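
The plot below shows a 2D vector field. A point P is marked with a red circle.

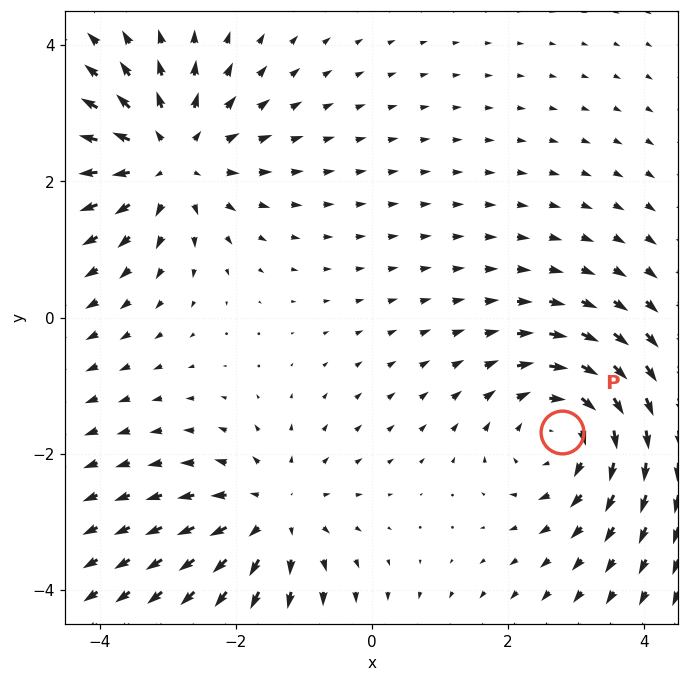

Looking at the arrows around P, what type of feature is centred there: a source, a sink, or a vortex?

At P (2.8, -1.7) the arrows circulate clockwise. Divergence ≈0, curl about -5 — near-zero divergence with nonzero curl is a vortex.

vortex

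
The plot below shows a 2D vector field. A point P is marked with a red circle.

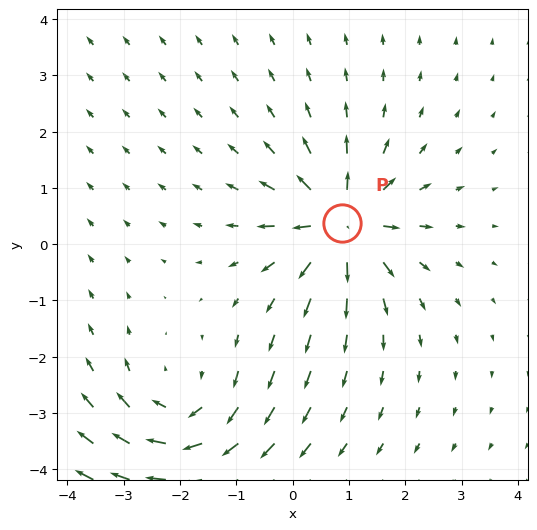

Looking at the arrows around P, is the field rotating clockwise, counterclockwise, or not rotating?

not rotating

Near P at (0.9, 0.4) the arrows show no circulation. The curl there is ≈0.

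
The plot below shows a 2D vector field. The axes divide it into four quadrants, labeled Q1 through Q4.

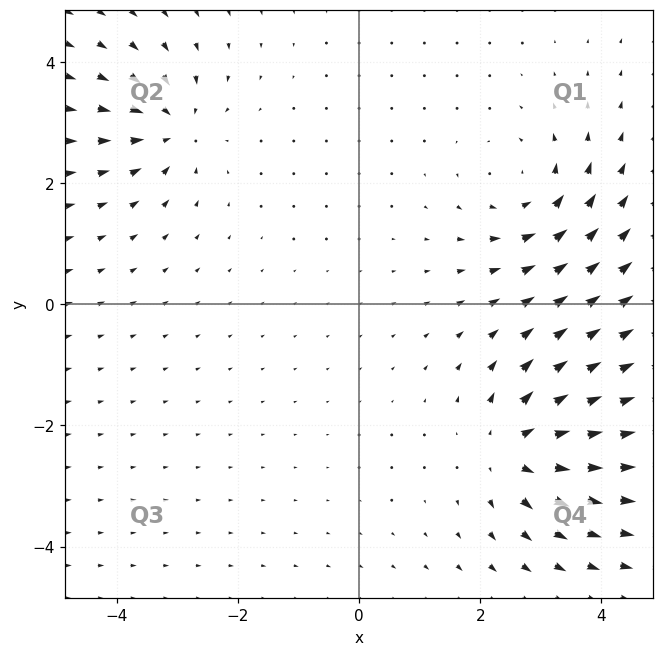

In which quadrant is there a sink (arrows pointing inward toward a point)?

Q2

The sink sits at approximately (-3.1, 2.9), which lies in quadrant Q2. The divergence there is about -3, negative as expected for a sink.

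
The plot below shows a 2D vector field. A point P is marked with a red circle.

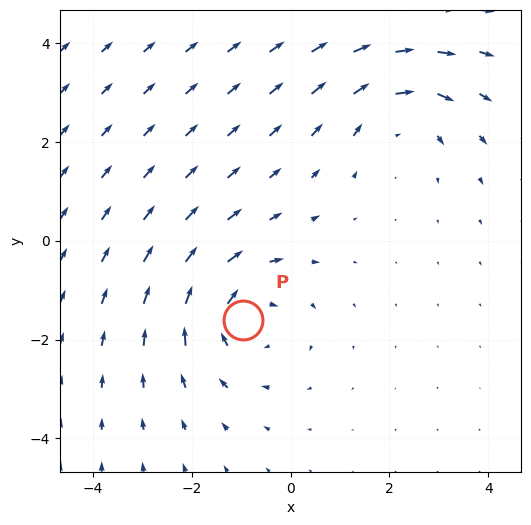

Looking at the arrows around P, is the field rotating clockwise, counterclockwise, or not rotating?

Near P at (-1.0, -1.6) the arrows circulate clockwise. The curl (z-component) there is about -4; negative curl means clockwise rotation.

clockwise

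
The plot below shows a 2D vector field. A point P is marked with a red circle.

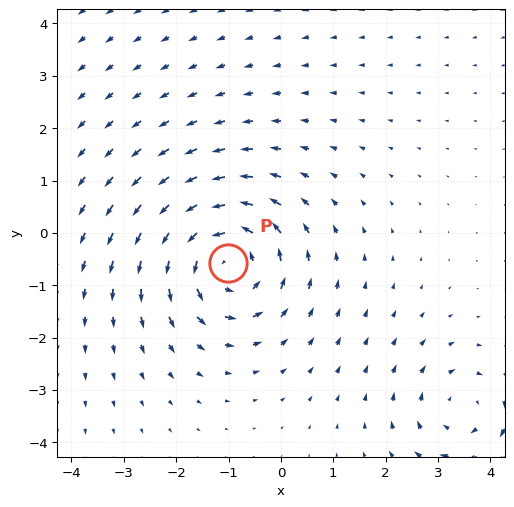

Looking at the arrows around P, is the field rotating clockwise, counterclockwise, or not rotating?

counterclockwise

Near P at (-1.0, -0.6) the arrows circulate counterclockwise. The curl (z-component) there is about +5; positive curl means counterclockwise rotation.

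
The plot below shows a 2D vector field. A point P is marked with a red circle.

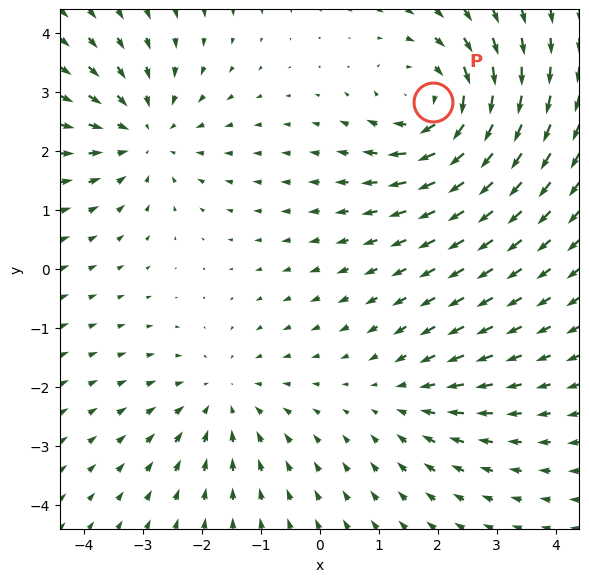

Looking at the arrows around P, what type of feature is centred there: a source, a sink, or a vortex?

vortex

At P (1.9, 2.8) the arrows circulate clockwise. Divergence ≈0, curl about -5 — near-zero divergence with nonzero curl is a vortex.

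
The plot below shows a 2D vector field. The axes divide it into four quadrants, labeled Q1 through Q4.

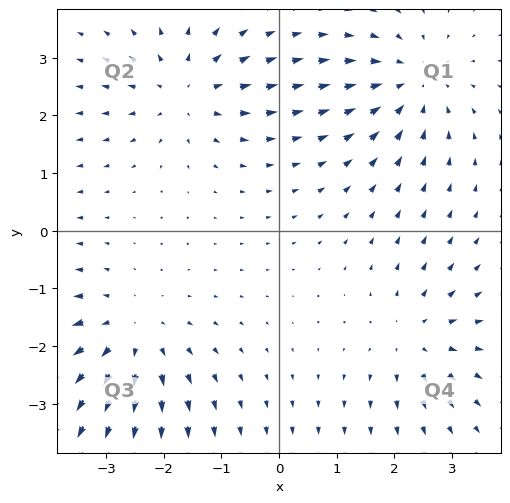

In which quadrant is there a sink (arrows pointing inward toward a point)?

The sink sits at approximately (2.3, 2.6), which lies in quadrant Q1. The divergence there is about -3, negative as expected for a sink.

Q1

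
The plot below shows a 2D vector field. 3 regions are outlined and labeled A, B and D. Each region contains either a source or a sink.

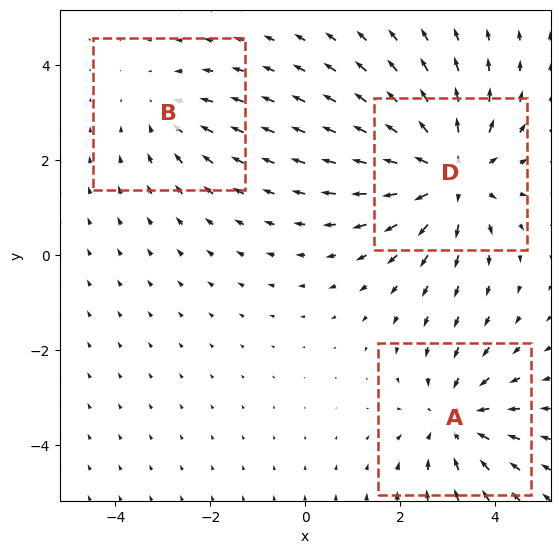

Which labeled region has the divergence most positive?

D

Divergence at each region's feature centre — A: about -3, B: about -2, D: about +4. Region D is most positive.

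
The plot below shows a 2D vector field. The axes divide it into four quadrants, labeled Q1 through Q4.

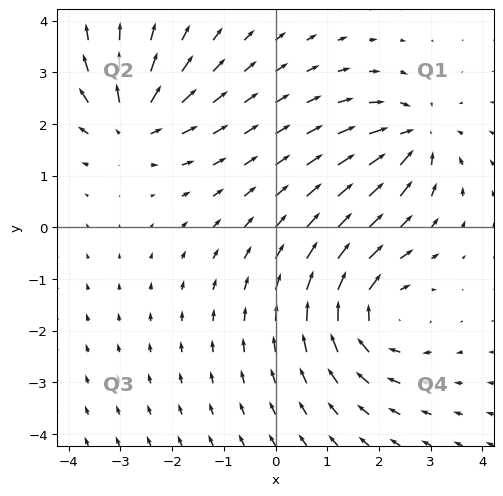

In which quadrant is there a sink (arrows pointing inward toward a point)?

The sink sits at approximately (2.7, 1.7), which lies in quadrant Q1. The divergence there is about -5, negative as expected for a sink.

Q1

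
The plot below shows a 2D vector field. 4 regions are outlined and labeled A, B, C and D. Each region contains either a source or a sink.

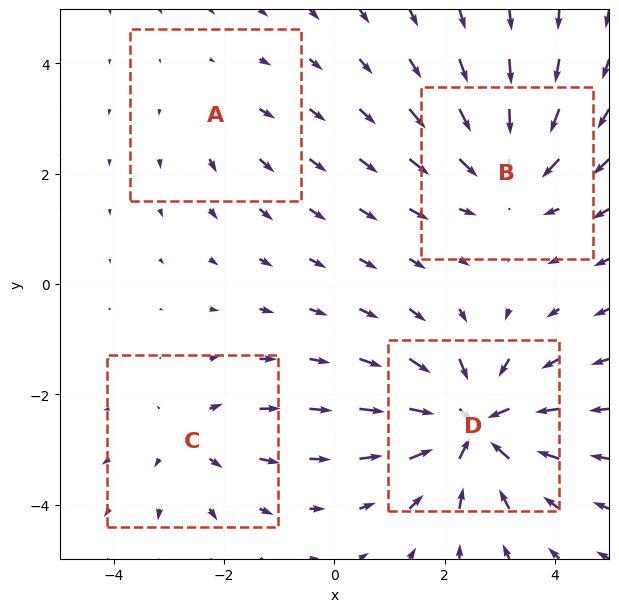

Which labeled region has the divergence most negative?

Divergence at each region's feature centre — A: about +2, B: about -5, C: about +3, D: about -7. Region D is most negative.

D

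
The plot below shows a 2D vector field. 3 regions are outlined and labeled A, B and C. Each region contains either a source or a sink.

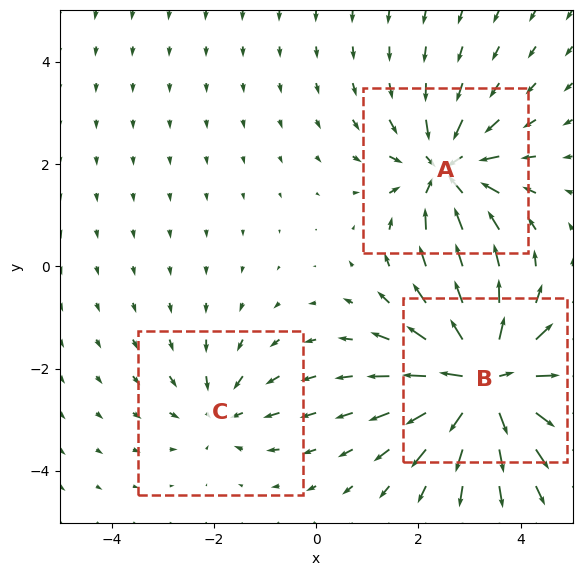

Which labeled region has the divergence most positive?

B

Divergence at each region's feature centre — A: about -4, B: about +6, C: about -2. Region B is most positive.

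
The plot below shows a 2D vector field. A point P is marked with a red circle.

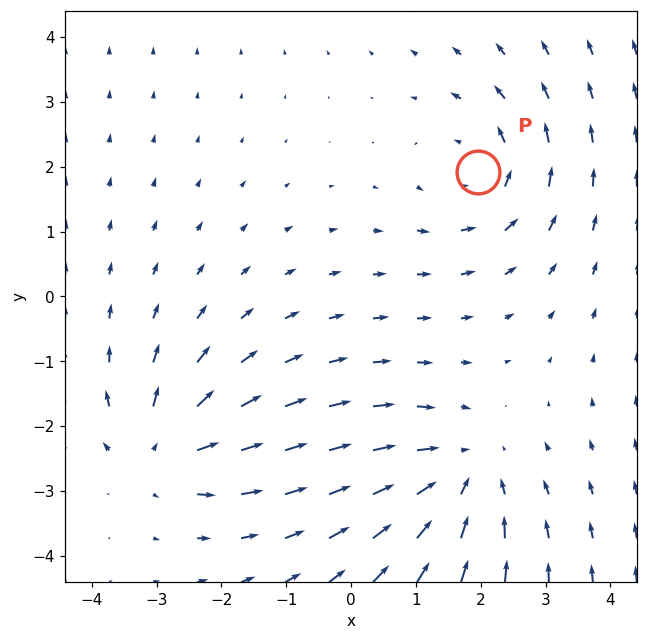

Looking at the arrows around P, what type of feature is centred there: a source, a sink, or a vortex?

At P (2.0, 1.9) the arrows circulate counterclockwise. Divergence ≈0, curl about +3 — near-zero divergence with nonzero curl is a vortex.

vortex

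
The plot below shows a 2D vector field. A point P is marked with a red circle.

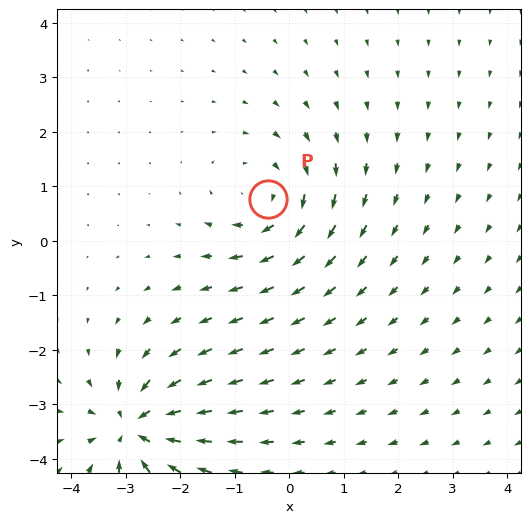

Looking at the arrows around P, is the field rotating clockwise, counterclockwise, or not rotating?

clockwise

Near P at (-0.4, 0.8) the arrows circulate clockwise. The curl (z-component) there is about -4; negative curl means clockwise rotation.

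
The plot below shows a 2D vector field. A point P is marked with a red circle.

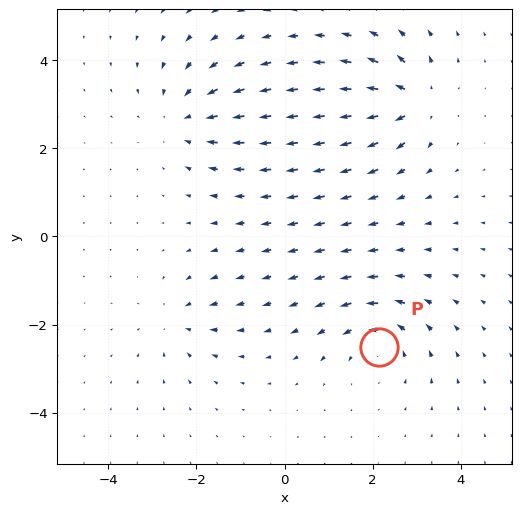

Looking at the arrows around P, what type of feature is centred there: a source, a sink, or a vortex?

At P (2.1, -2.5) the arrows circulate counterclockwise. Divergence ≈0, curl about +4 — near-zero divergence with nonzero curl is a vortex.

vortex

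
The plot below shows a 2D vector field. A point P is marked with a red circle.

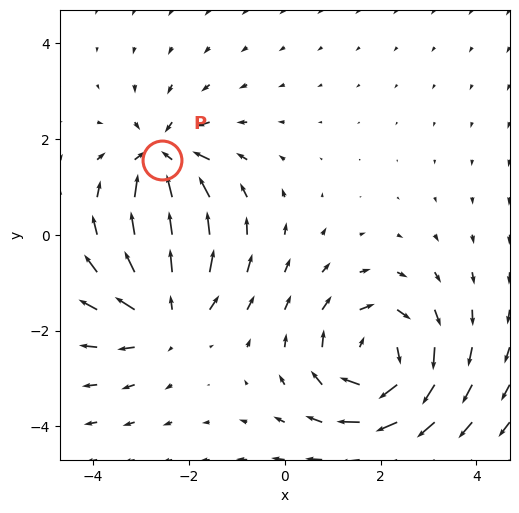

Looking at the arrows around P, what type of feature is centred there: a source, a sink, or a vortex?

sink

At P (-2.6, 1.5) the arrows converge inward. Divergence about -5, curl ≈0 — negative divergence with near-zero curl is a sink.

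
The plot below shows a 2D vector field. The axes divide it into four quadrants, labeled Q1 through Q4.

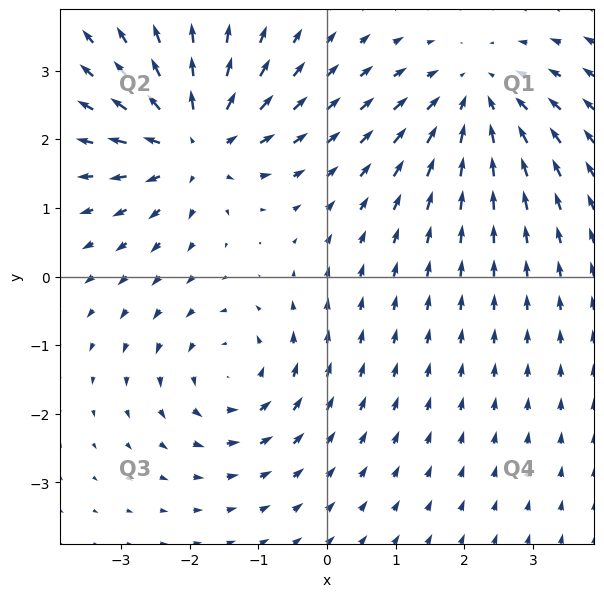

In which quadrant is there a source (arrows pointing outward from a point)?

The source sits at approximately (-1.9, 1.9), which lies in quadrant Q2. The divergence there is about +5, positive as expected for a source.

Q2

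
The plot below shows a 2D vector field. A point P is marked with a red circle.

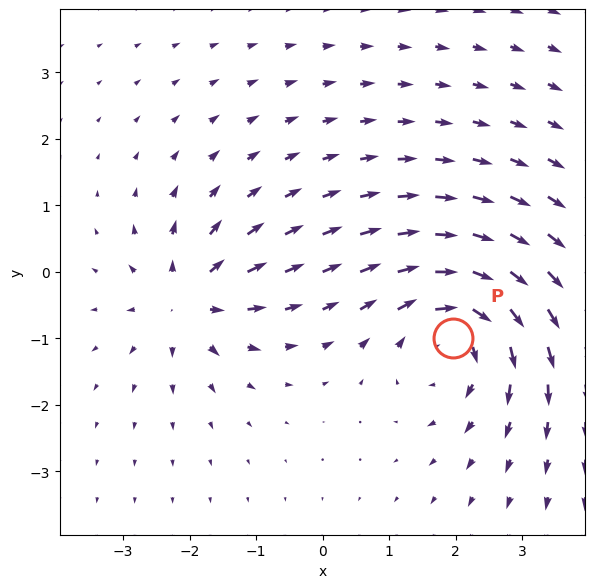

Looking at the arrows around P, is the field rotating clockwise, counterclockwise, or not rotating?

clockwise

Near P at (2.0, -1.0) the arrows circulate clockwise. The curl (z-component) there is about -5; negative curl means clockwise rotation.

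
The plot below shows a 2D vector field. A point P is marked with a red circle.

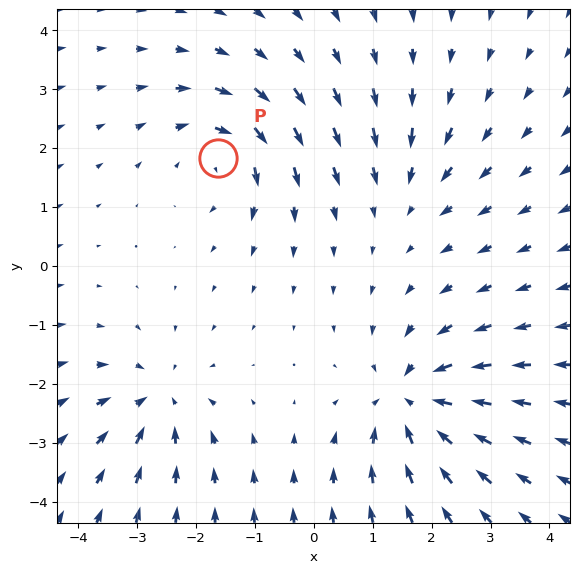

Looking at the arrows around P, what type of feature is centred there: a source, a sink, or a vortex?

vortex

At P (-1.6, 1.8) the arrows circulate clockwise. Divergence ≈0, curl about -4 — near-zero divergence with nonzero curl is a vortex.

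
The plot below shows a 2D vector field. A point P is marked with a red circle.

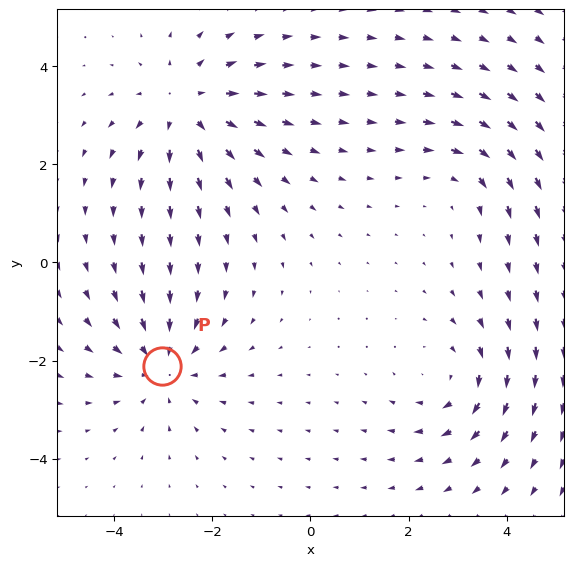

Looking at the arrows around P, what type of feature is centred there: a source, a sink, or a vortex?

At P (-3.0, -2.1) the arrows converge inward. Divergence about -4, curl ≈0 — negative divergence with near-zero curl is a sink.

sink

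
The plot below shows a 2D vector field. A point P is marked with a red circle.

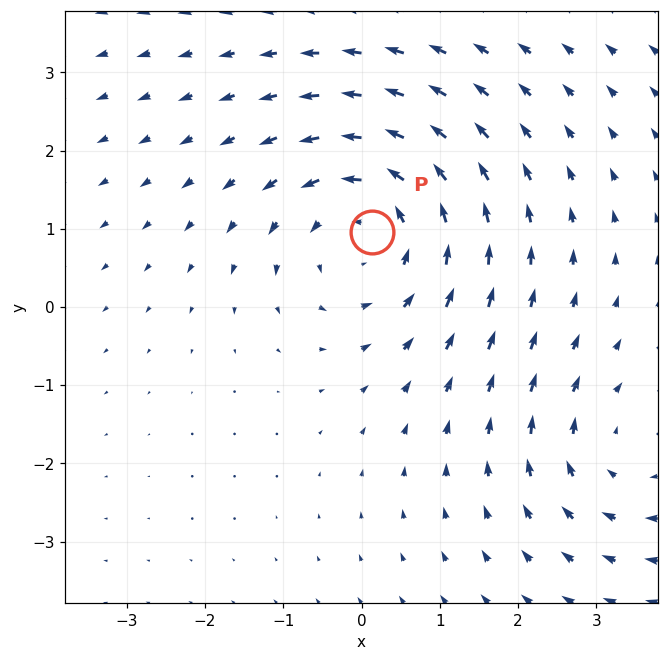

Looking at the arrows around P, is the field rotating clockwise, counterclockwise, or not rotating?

counterclockwise

Near P at (0.1, 1.0) the arrows circulate counterclockwise. The curl (z-component) there is about +4; positive curl means counterclockwise rotation.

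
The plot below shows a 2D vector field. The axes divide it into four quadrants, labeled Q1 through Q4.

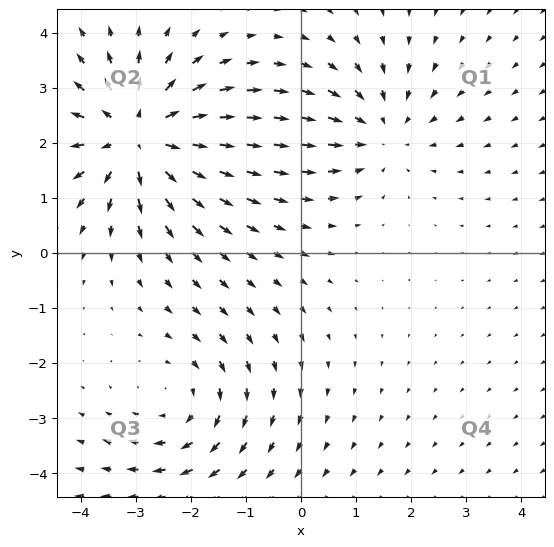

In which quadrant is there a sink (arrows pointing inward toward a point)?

Q1

The sink sits at approximately (1.4, 2.2), which lies in quadrant Q1. The divergence there is about -3, negative as expected for a sink.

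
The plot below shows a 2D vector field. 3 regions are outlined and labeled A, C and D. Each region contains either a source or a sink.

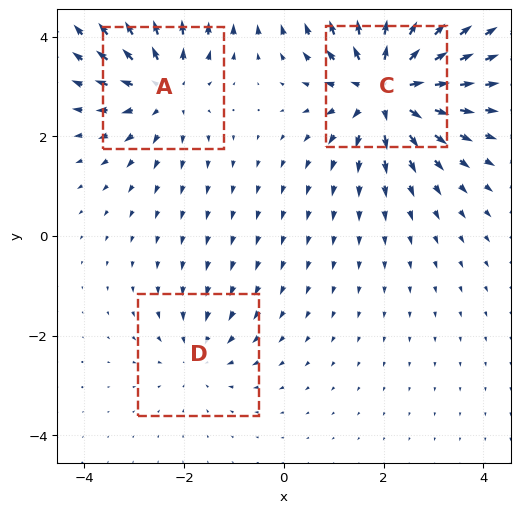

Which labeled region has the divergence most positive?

Divergence at each region's feature centre — A: about +3, C: about +5, D: about -2. Region C is most positive.

C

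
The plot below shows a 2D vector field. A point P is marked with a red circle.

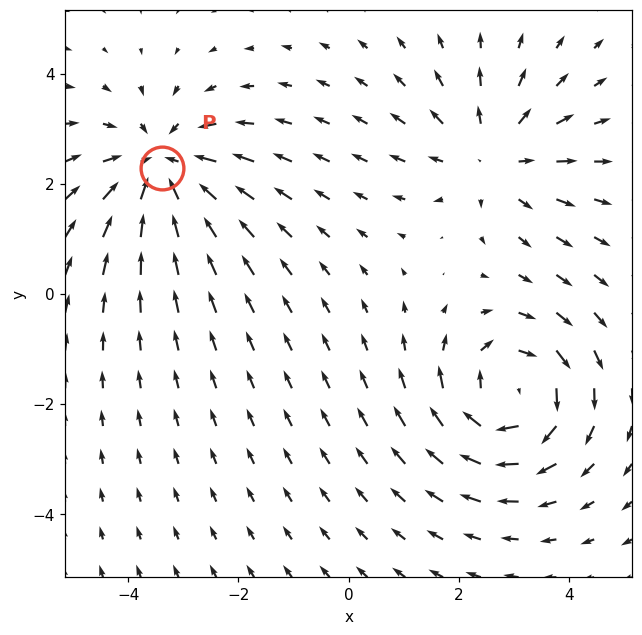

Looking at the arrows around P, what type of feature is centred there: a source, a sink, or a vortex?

At P (-3.4, 2.3) the arrows converge inward. Divergence about -4, curl ≈0 — negative divergence with near-zero curl is a sink.

sink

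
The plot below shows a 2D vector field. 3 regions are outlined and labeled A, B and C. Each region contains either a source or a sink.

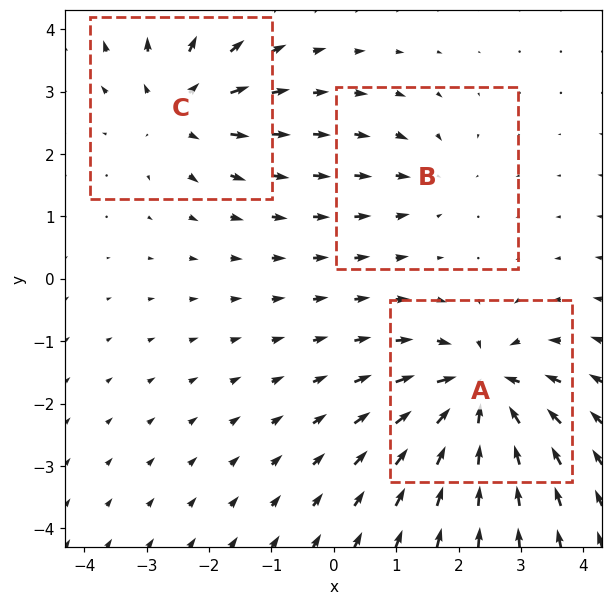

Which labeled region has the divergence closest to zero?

Divergence at each region's feature centre — A: about -6, B: about -2, C: about +4. Region B is closest to zero.

B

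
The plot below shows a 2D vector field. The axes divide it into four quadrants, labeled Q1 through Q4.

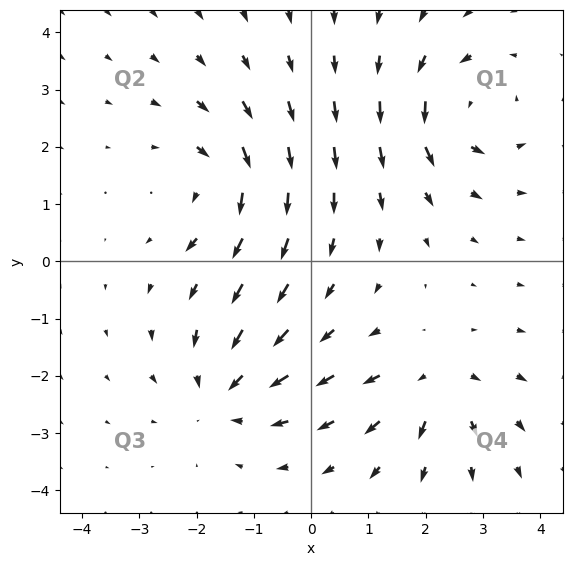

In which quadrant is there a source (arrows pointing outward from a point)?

The source sits at approximately (2.2, -2.2), which lies in quadrant Q4. The divergence there is about +4, positive as expected for a source.

Q4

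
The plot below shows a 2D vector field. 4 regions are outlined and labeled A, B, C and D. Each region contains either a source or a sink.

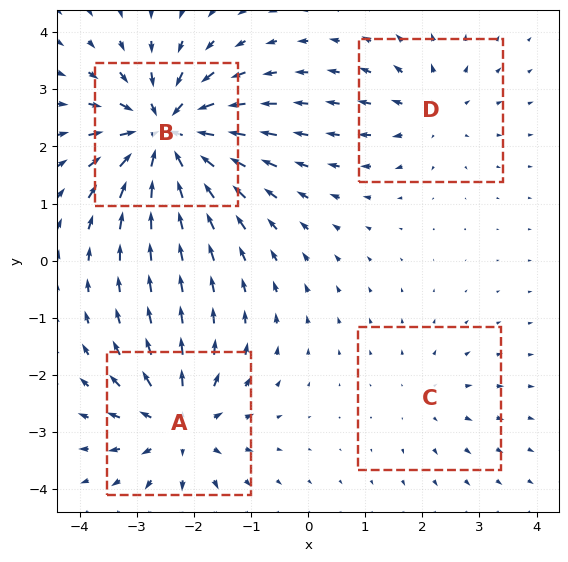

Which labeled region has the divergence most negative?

B

Divergence at each region's feature centre — A: about +6, B: about -8, C: about +2, D: about +4. Region B is most negative.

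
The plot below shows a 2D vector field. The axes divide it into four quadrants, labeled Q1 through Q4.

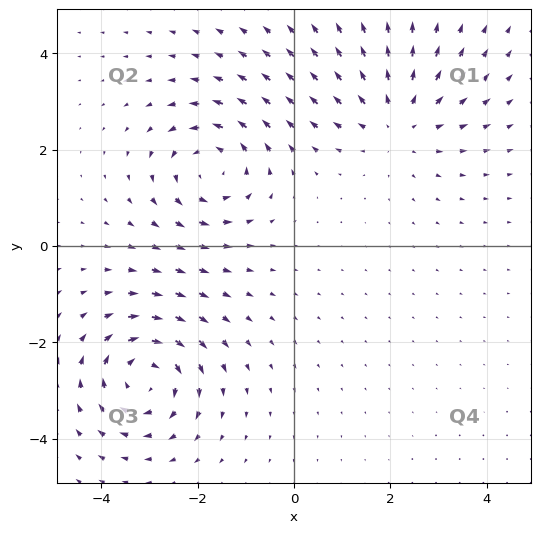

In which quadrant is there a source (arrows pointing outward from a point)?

The source sits at approximately (2.1, 2.6), which lies in quadrant Q1. The divergence there is about +3, positive as expected for a source.

Q1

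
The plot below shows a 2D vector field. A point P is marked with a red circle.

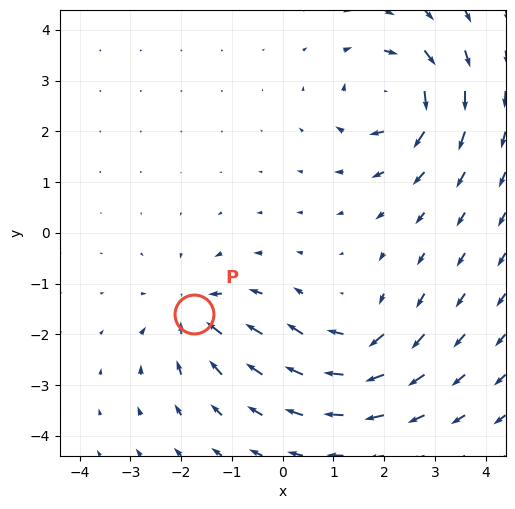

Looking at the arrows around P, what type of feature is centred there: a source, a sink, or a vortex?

sink

At P (-1.7, -1.6) the arrows converge inward. Divergence about -5, curl ≈0 — negative divergence with near-zero curl is a sink.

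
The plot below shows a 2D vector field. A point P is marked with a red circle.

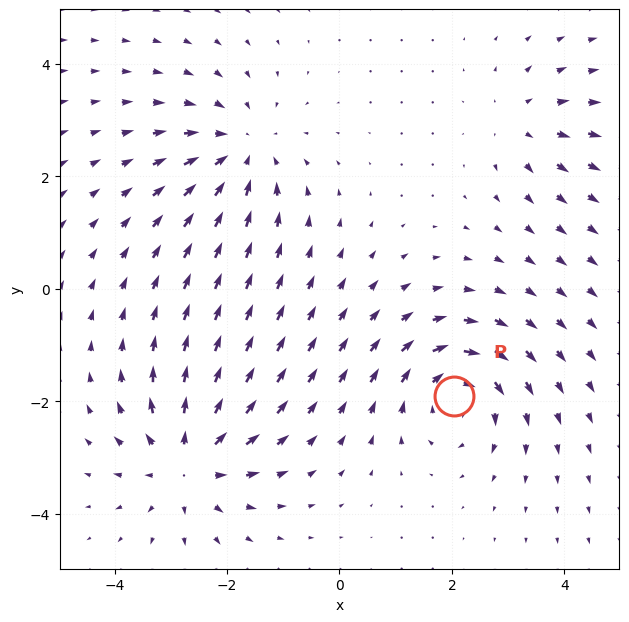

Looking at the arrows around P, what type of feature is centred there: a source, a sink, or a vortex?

At P (2.0, -1.9) the arrows circulate clockwise. Divergence ≈0, curl about -6 — near-zero divergence with nonzero curl is a vortex.

vortex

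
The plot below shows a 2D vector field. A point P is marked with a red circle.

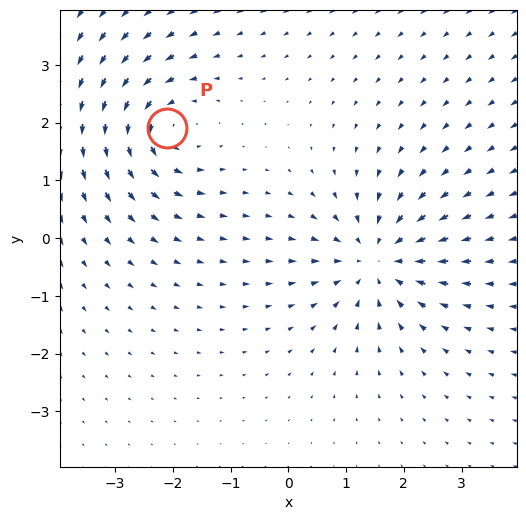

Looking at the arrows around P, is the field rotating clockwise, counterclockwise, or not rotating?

Near P at (-2.1, 1.9) the arrows circulate counterclockwise. The curl (z-component) there is about +4; positive curl means counterclockwise rotation.

counterclockwise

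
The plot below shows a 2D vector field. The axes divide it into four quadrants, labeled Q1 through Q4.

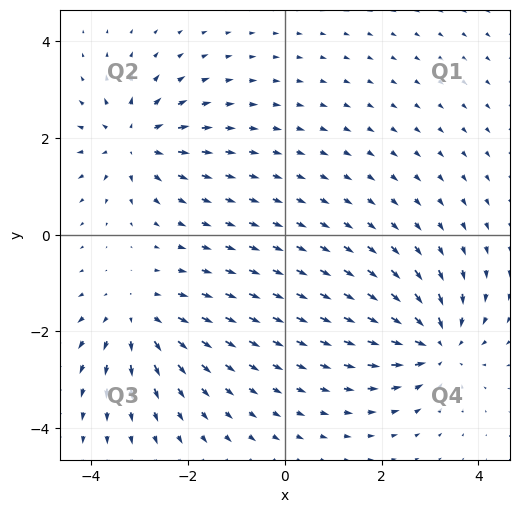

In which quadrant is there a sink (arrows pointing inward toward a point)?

The sink sits at approximately (3.1, -2.3), which lies in quadrant Q4. The divergence there is about -6, negative as expected for a sink.

Q4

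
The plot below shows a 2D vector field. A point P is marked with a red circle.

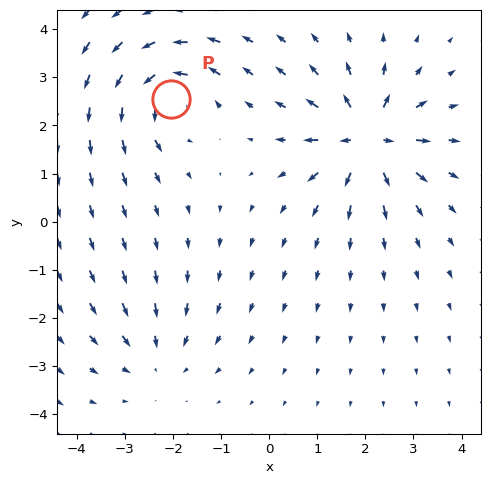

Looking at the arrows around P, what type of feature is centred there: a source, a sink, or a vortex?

vortex

At P (-2.0, 2.6) the arrows circulate counterclockwise. Divergence ≈0, curl about +5 — near-zero divergence with nonzero curl is a vortex.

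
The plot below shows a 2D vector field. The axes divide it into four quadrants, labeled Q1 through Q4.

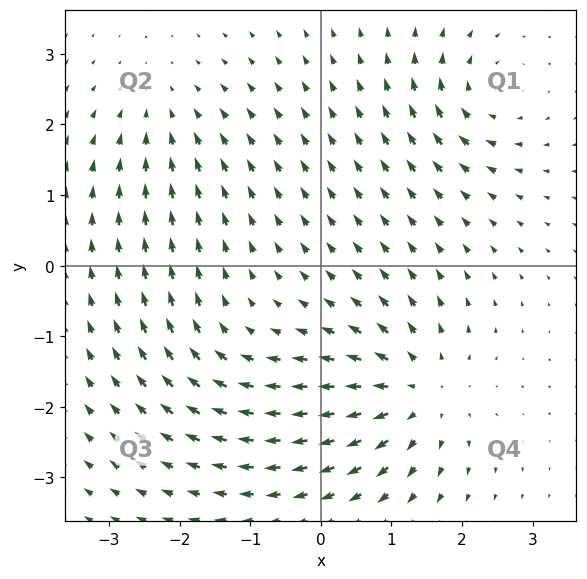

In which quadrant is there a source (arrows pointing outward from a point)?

The source sits at approximately (1.4, -1.8), which lies in quadrant Q4. The divergence there is about +5, positive as expected for a source.

Q4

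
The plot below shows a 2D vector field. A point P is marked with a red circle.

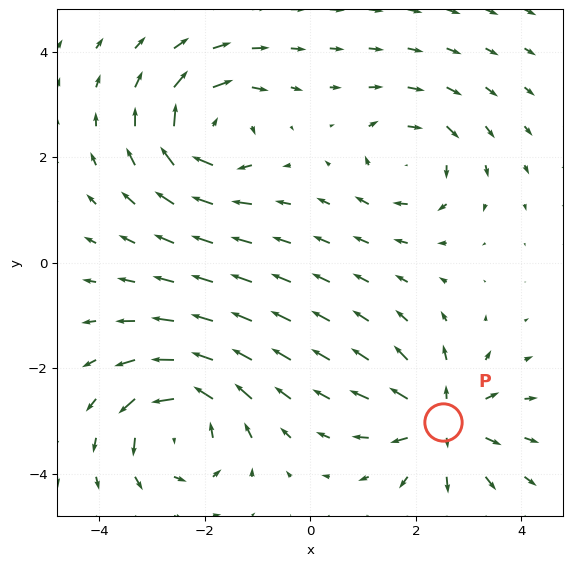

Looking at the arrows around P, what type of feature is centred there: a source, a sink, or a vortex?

At P (2.5, -3.0) the arrows spread outward. Divergence about +5, curl ≈0 — positive divergence with near-zero curl is a source.

source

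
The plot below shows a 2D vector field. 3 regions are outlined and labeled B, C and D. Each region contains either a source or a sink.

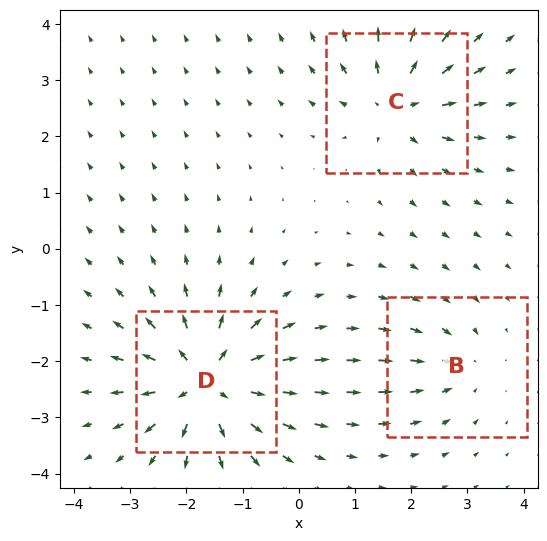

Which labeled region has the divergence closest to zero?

B

Divergence at each region's feature centre — B: about -3, C: about +4, D: about +6. Region B is closest to zero.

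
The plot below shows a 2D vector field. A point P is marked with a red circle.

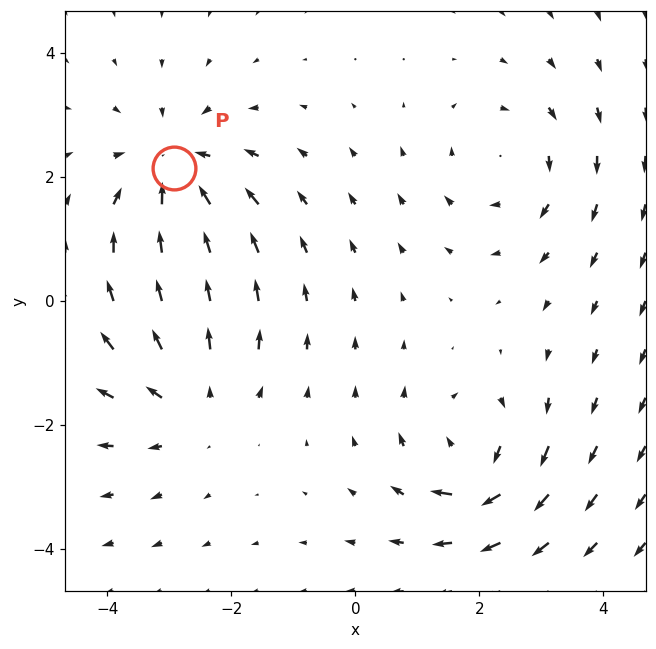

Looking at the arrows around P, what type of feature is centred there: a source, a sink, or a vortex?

At P (-2.9, 2.1) the arrows converge inward. Divergence about -5, curl ≈0 — negative divergence with near-zero curl is a sink.

sink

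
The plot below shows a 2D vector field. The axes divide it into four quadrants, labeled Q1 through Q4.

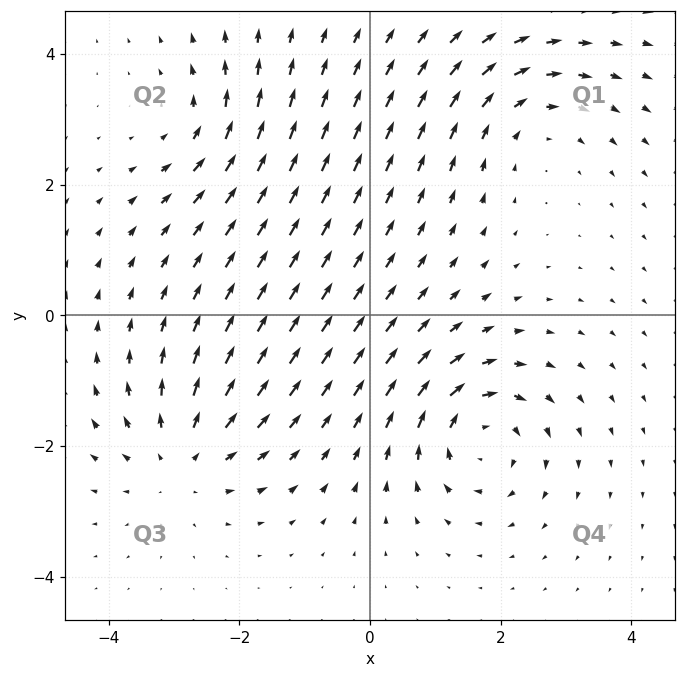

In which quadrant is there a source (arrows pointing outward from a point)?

Q3

The source sits at approximately (-2.9, -2.2), which lies in quadrant Q3. The divergence there is about +5, positive as expected for a source.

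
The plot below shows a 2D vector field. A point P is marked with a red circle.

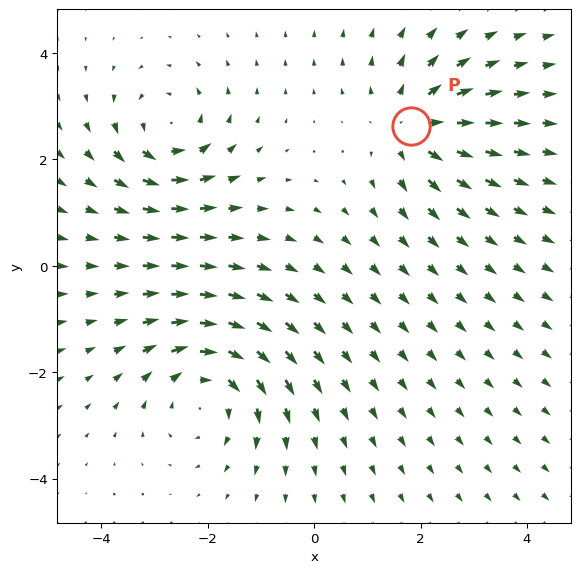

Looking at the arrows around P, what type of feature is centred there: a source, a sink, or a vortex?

source

At P (1.8, 2.6) the arrows spread outward. Divergence about +4, curl ≈0 — positive divergence with near-zero curl is a source.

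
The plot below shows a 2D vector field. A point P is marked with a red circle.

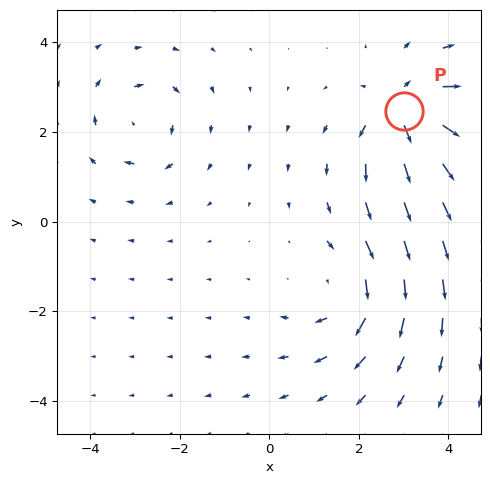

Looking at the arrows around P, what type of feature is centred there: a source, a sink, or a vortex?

source

At P (3.0, 2.5) the arrows spread outward. Divergence about +6, curl ≈0 — positive divergence with near-zero curl is a source.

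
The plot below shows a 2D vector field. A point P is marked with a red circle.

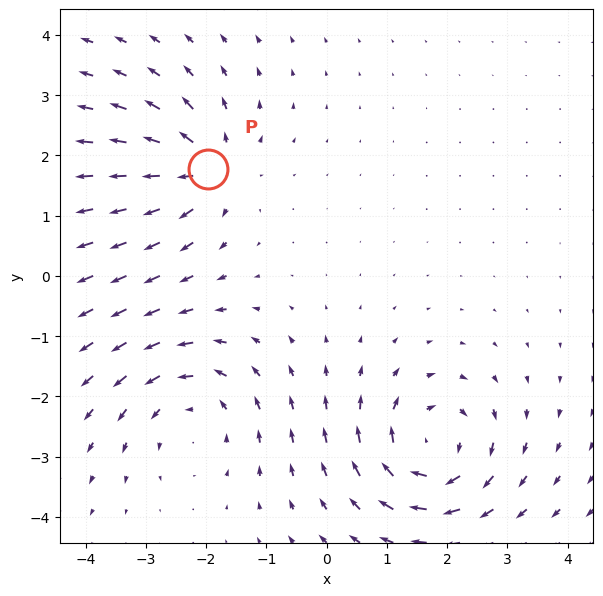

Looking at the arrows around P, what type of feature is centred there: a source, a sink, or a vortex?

source

At P (-2.0, 1.8) the arrows spread outward. Divergence about +4, curl ≈0 — positive divergence with near-zero curl is a source.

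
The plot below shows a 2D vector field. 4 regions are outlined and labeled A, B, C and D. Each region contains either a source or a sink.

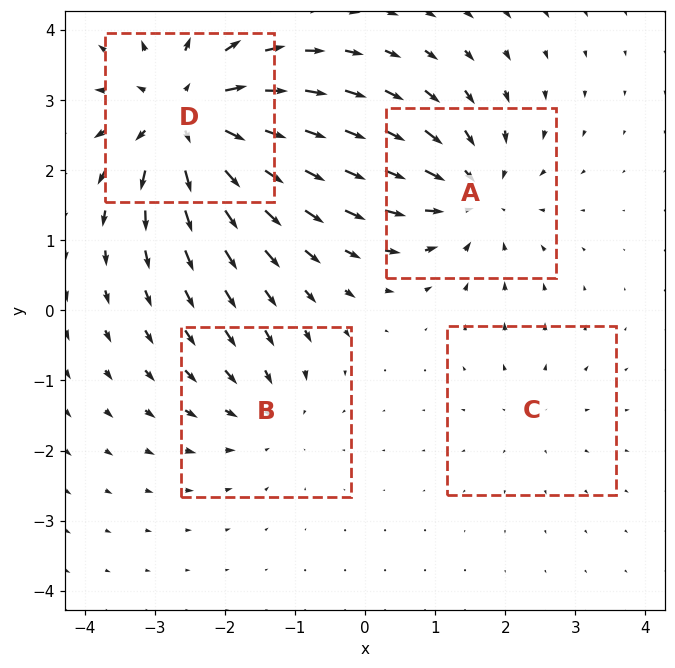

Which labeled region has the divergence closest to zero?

Divergence at each region's feature centre — A: about -5, B: about -3, C: about +2, D: about +7. Region C is closest to zero.

C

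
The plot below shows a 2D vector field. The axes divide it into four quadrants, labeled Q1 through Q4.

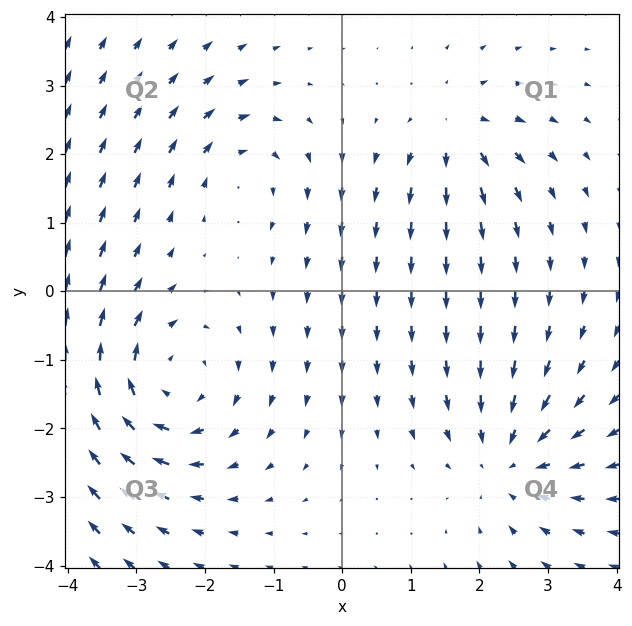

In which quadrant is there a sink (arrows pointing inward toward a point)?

Q4

The sink sits at approximately (2.4, -2.5), which lies in quadrant Q4. The divergence there is about -4, negative as expected for a sink.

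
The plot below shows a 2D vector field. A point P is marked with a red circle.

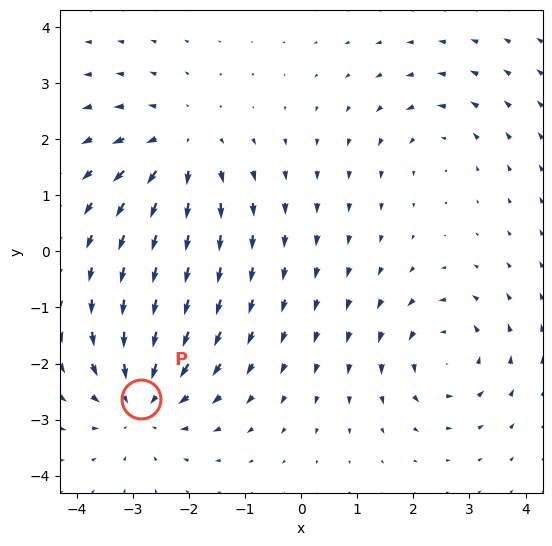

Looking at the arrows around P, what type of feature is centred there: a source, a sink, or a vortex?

sink

At P (-2.9, -2.6) the arrows converge inward. Divergence about -5, curl ≈0 — negative divergence with near-zero curl is a sink.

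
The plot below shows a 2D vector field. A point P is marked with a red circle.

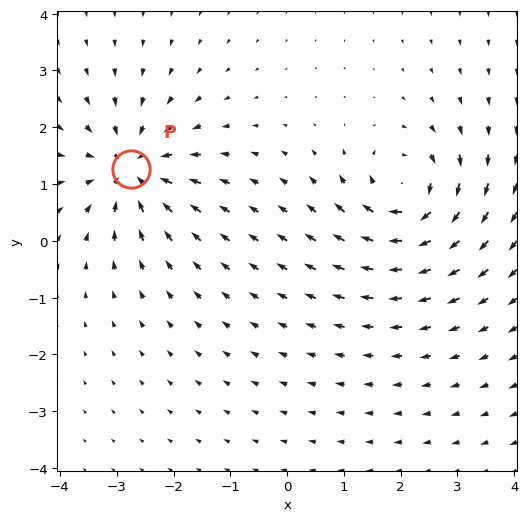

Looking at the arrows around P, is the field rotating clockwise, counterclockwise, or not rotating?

not rotating

Near P at (-2.7, 1.3) the arrows show no circulation. The curl there is ≈0.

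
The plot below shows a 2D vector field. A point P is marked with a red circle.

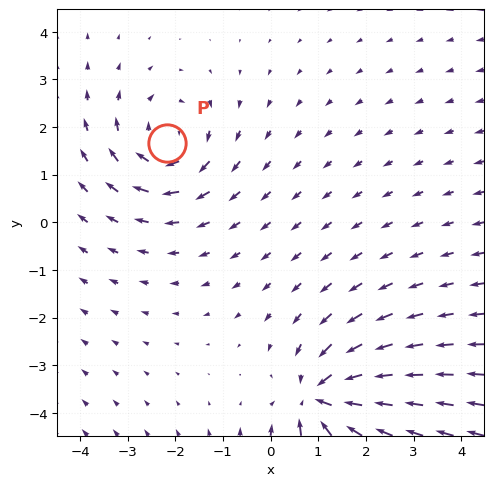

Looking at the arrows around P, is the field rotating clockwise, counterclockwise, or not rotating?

Near P at (-2.2, 1.7) the arrows circulate clockwise. The curl (z-component) there is about -4; negative curl means clockwise rotation.

clockwise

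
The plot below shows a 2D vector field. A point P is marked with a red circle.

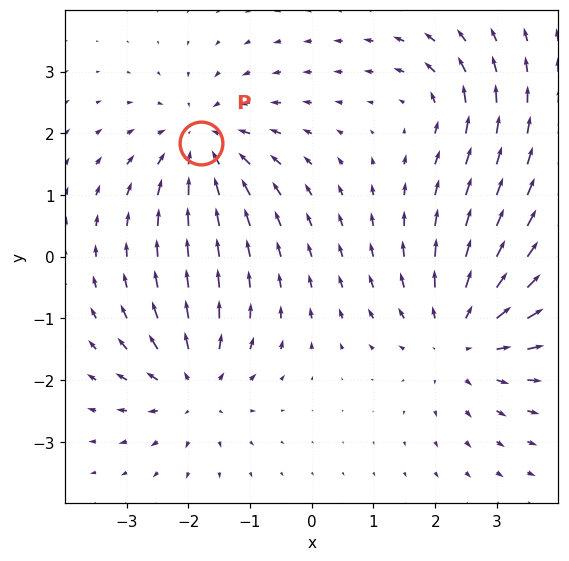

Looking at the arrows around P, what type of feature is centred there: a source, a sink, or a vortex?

sink

At P (-1.8, 1.8) the arrows converge inward. Divergence about -4, curl ≈0 — negative divergence with near-zero curl is a sink.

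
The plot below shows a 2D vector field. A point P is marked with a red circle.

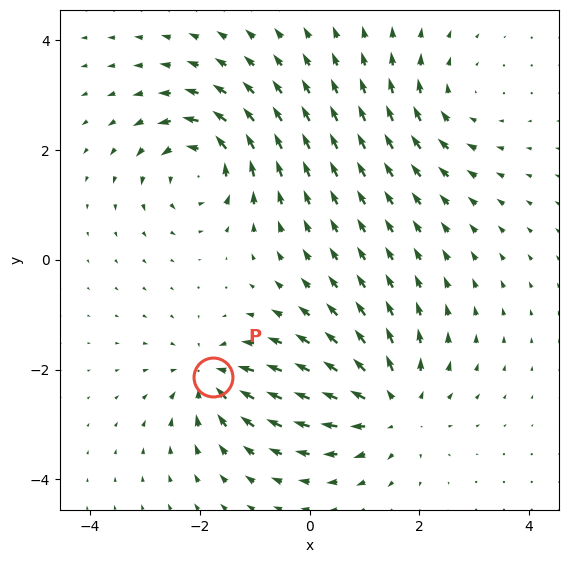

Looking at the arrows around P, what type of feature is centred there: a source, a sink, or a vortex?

sink

At P (-1.8, -2.1) the arrows converge inward. Divergence about -5, curl ≈0 — negative divergence with near-zero curl is a sink.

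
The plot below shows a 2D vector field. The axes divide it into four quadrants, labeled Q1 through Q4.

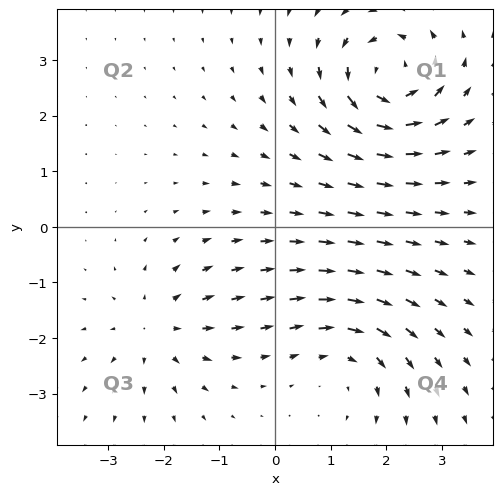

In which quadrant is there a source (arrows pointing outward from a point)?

The source sits at approximately (-2.1, -1.8), which lies in quadrant Q3. The divergence there is about +3, positive as expected for a source.

Q3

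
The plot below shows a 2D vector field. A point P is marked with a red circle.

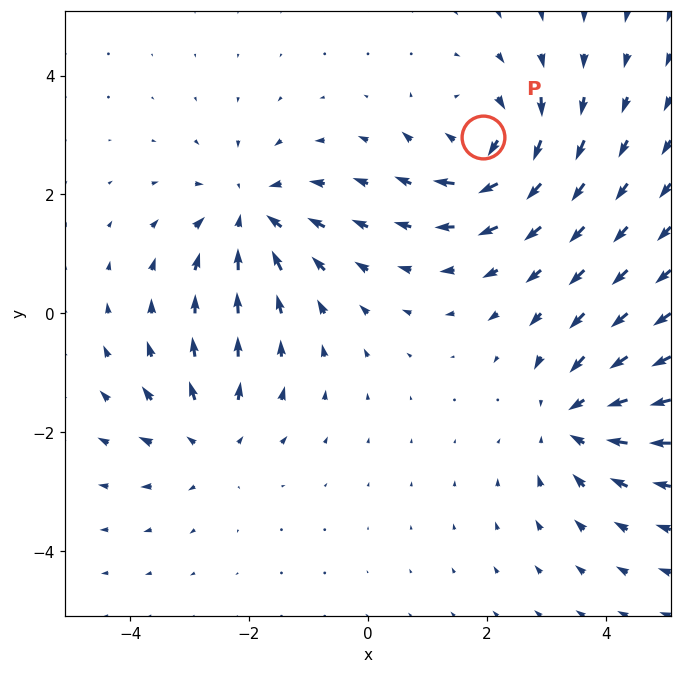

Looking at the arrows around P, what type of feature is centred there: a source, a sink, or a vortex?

vortex

At P (1.9, 3.0) the arrows circulate clockwise. Divergence ≈0, curl about -6 — near-zero divergence with nonzero curl is a vortex.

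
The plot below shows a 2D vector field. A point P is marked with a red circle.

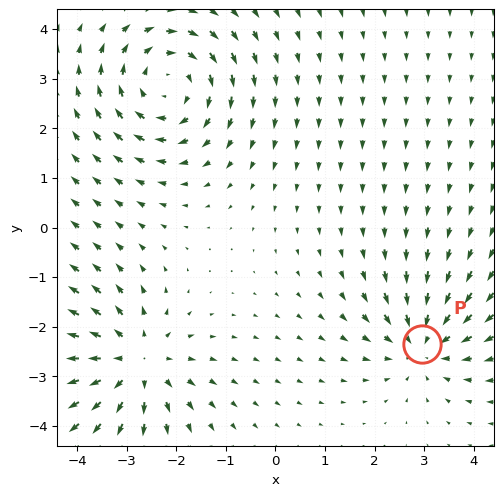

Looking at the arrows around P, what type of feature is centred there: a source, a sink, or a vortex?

At P (3.0, -2.3) the arrows converge inward. Divergence about -4, curl ≈0 — negative divergence with near-zero curl is a sink.

sink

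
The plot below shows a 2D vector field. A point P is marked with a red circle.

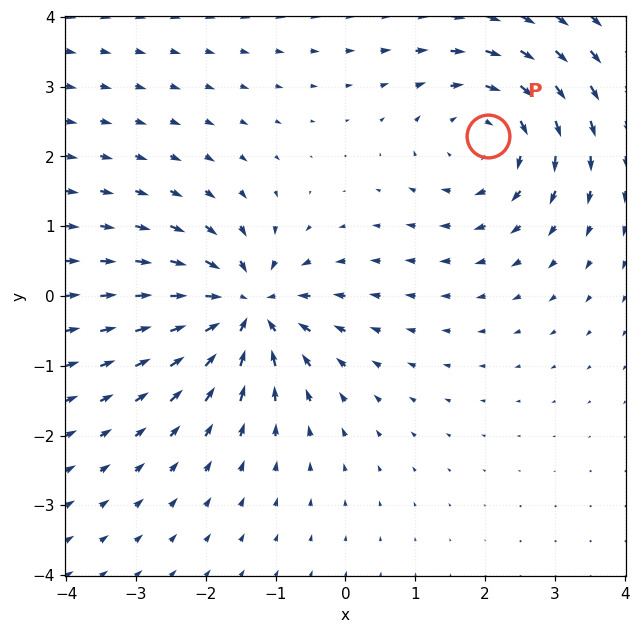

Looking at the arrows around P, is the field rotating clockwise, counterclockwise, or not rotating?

clockwise

Near P at (2.0, 2.3) the arrows circulate clockwise. The curl (z-component) there is about -4; negative curl means clockwise rotation.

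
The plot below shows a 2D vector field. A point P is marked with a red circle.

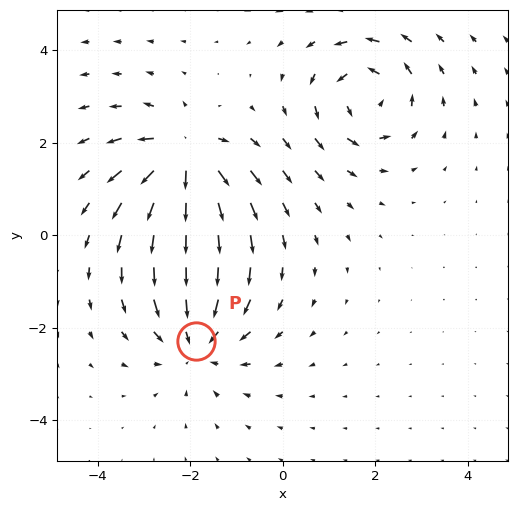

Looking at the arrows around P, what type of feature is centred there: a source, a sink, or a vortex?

sink

At P (-1.9, -2.3) the arrows converge inward. Divergence about -4, curl ≈0 — negative divergence with near-zero curl is a sink.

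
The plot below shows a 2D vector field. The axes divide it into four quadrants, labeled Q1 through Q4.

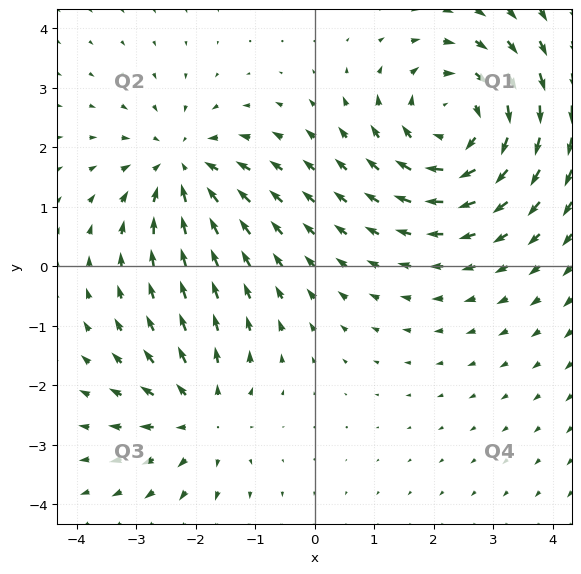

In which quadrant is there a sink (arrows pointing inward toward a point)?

Q2

The sink sits at approximately (-2.2, 1.7), which lies in quadrant Q2. The divergence there is about -3, negative as expected for a sink.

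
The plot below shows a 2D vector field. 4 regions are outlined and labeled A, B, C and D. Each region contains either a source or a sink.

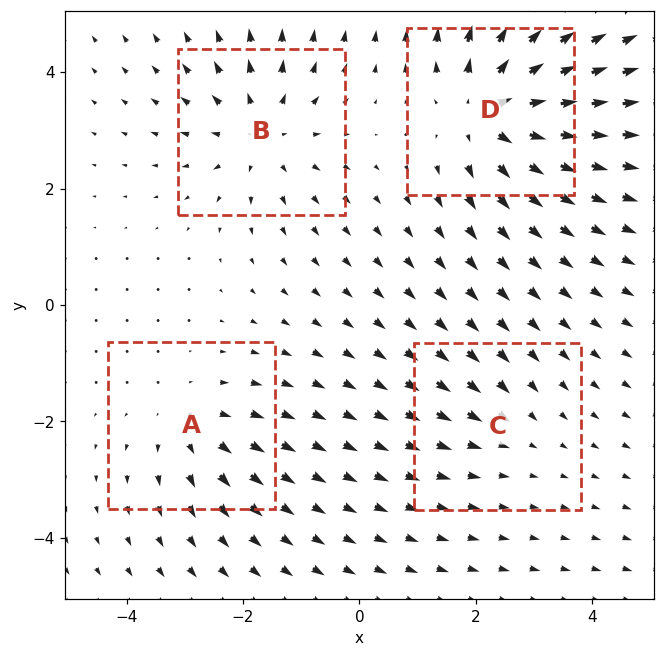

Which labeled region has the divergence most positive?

D

Divergence at each region's feature centre — A: about +3, B: about +5, C: about -2, D: about +6. Region D is most positive.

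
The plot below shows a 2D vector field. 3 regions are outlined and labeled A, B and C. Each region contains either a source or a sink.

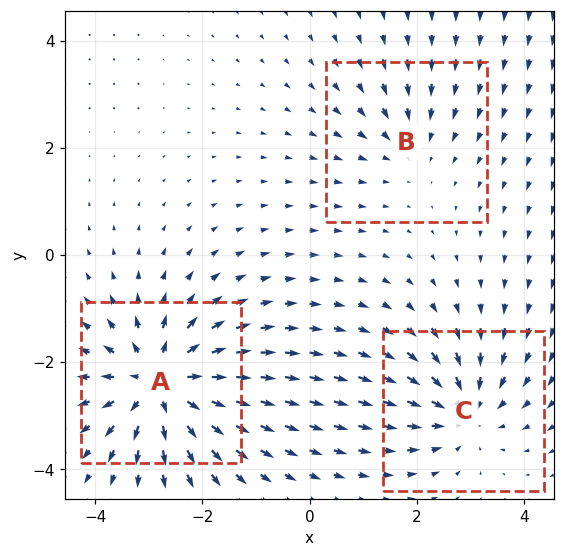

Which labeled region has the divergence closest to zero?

B

Divergence at each region's feature centre — A: about +5, B: about -2, C: about -4. Region B is closest to zero.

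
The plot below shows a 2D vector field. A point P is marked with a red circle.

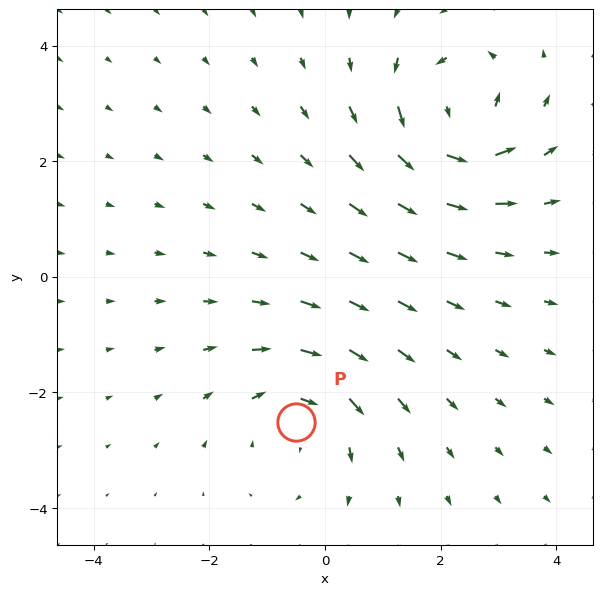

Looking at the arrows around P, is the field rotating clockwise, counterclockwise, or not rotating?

clockwise

Near P at (-0.5, -2.5) the arrows circulate clockwise. The curl (z-component) there is about -4; negative curl means clockwise rotation.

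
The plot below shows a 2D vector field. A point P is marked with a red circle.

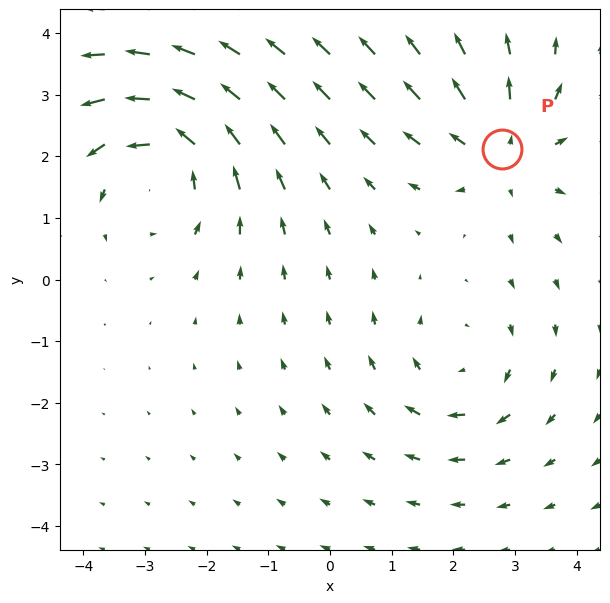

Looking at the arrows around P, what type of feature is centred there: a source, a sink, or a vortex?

source

At P (2.8, 2.1) the arrows spread outward. Divergence about +3, curl ≈0 — positive divergence with near-zero curl is a source.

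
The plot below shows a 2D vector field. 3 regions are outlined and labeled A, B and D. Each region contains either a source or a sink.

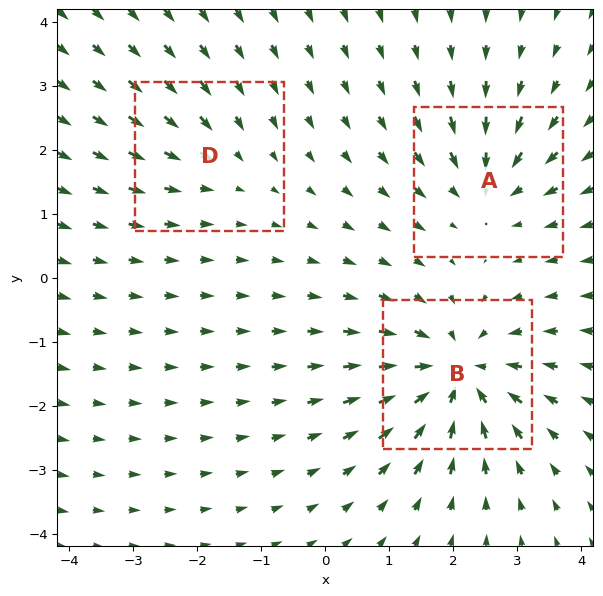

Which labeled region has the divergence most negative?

B

Divergence at each region's feature centre — A: about -4, B: about -6, D: about -2. Region B is most negative.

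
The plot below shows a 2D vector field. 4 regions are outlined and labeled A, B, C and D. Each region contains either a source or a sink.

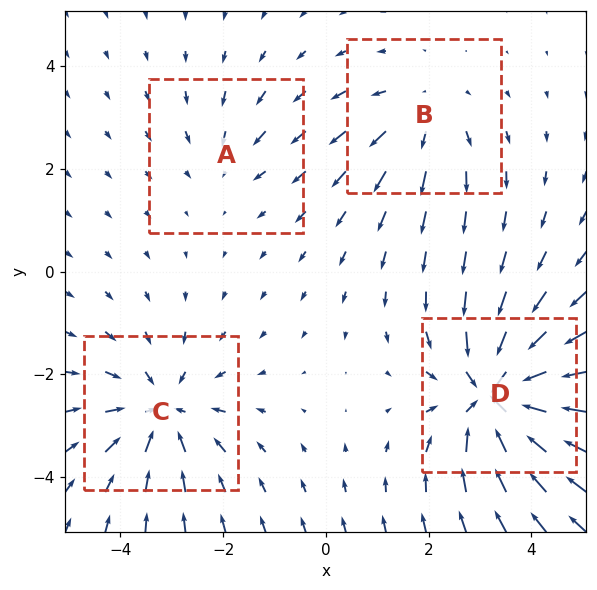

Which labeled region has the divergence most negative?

Divergence at each region's feature centre — A: about -2, B: about +3, C: about -4, D: about -6. Region D is most negative.

D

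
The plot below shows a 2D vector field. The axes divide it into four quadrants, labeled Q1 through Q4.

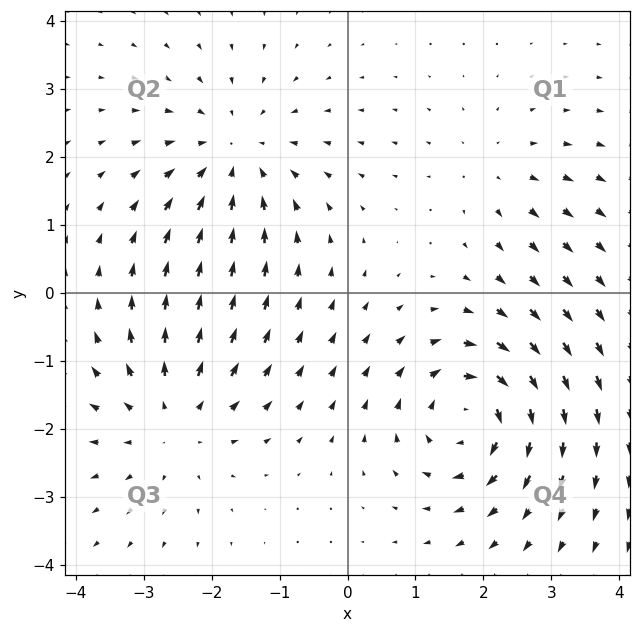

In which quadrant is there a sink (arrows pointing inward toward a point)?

The sink sits at approximately (-1.7, 2.0), which lies in quadrant Q2. The divergence there is about -4, negative as expected for a sink.

Q2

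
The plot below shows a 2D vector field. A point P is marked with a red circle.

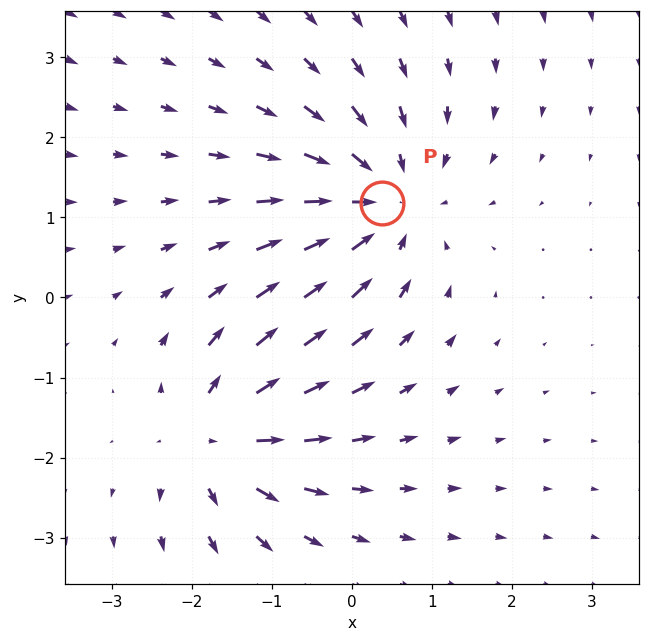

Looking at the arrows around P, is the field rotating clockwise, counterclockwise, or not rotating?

Near P at (0.4, 1.2) the arrows show no circulation. The curl there is ≈0.

not rotating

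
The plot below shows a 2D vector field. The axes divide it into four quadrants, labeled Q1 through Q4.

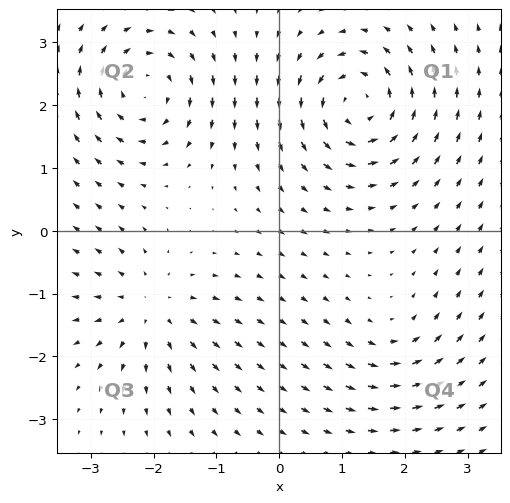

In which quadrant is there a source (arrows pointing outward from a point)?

The source sits at approximately (-2.0, -1.2), which lies in quadrant Q3. The divergence there is about +4, positive as expected for a source.

Q3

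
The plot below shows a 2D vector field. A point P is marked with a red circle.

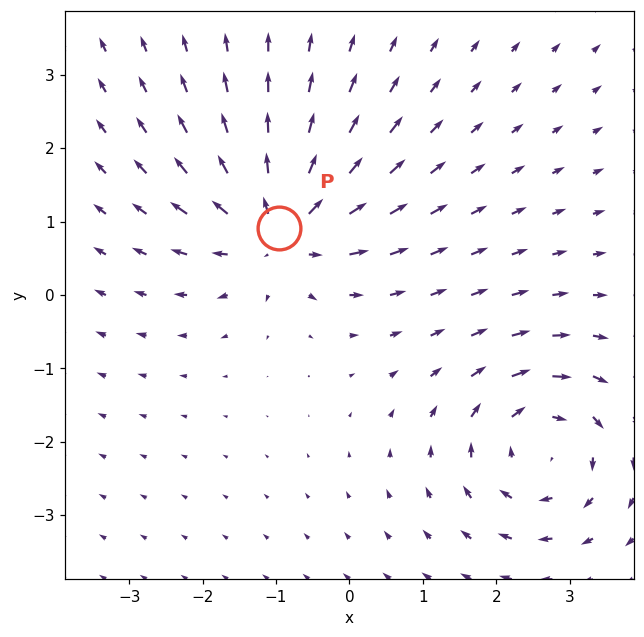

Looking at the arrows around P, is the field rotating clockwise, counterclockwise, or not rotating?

Near P at (-1.0, 0.9) the arrows show no circulation. The curl there is ≈0.

not rotating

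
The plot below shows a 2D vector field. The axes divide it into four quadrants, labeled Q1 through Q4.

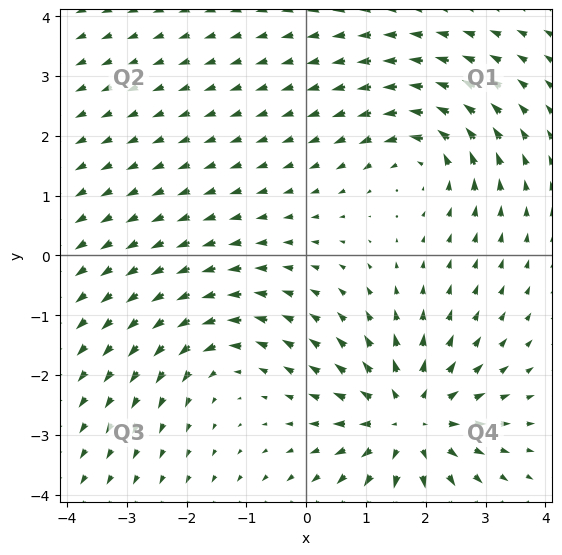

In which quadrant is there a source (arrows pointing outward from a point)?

Q4

The source sits at approximately (1.7, -2.8), which lies in quadrant Q4. The divergence there is about +5, positive as expected for a source.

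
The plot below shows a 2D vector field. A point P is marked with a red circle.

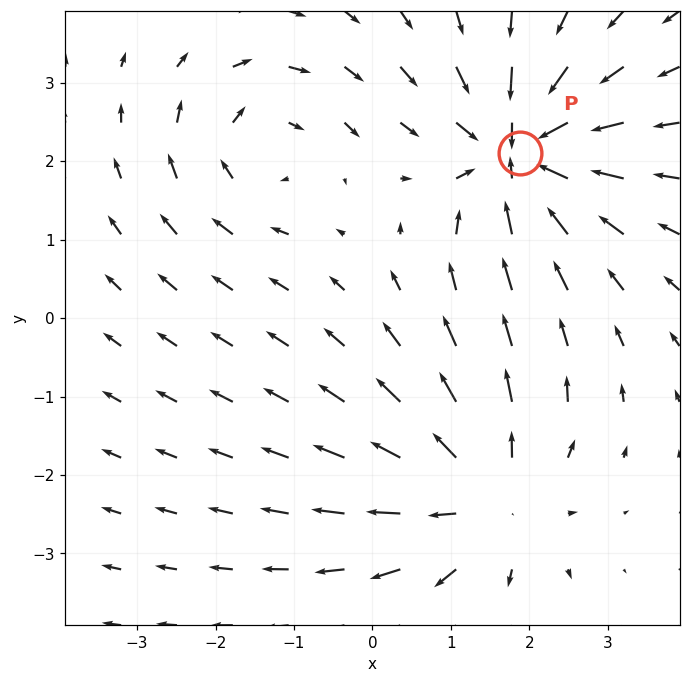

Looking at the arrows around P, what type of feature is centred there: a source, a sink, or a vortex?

sink

At P (1.9, 2.1) the arrows converge inward. Divergence about -6, curl ≈0 — negative divergence with near-zero curl is a sink.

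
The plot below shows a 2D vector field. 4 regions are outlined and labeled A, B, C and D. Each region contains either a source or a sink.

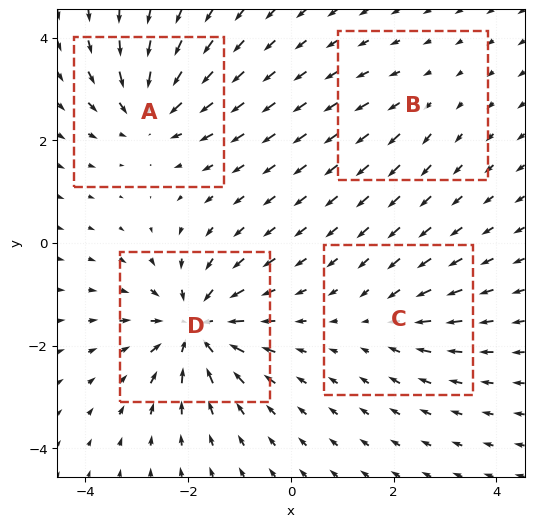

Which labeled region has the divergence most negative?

Divergence at each region's feature centre — A: about -5, B: about +2, C: about -3, D: about -8. Region D is most negative.

D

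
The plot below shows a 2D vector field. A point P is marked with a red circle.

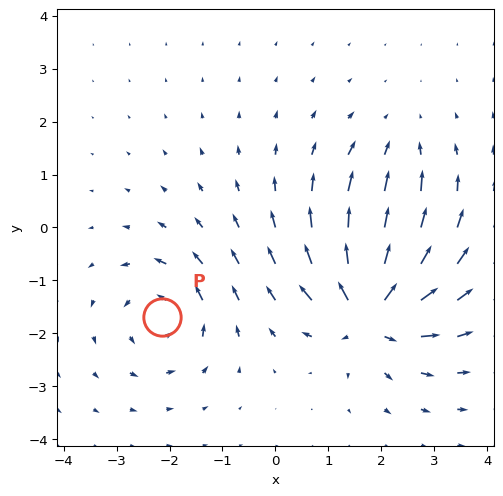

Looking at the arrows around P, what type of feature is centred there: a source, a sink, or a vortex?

vortex

At P (-2.1, -1.7) the arrows circulate counterclockwise. Divergence ≈0, curl about +4 — near-zero divergence with nonzero curl is a vortex.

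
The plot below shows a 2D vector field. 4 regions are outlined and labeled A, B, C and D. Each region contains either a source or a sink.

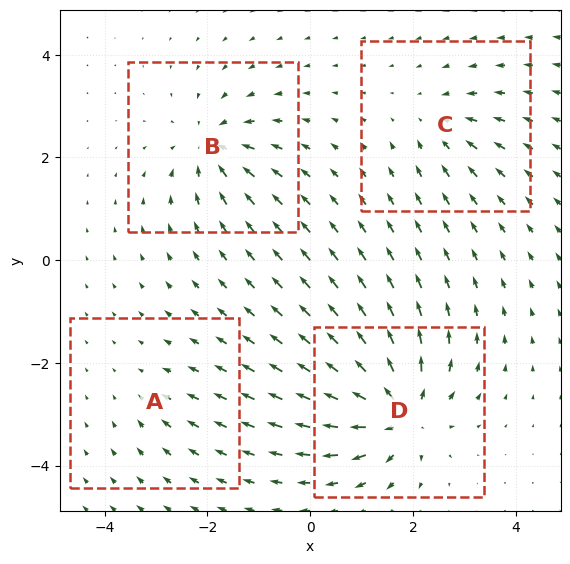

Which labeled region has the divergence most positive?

Divergence at each region's feature centre — A: about -2, B: about -6, C: about -4, D: about +8. Region D is most positive.

D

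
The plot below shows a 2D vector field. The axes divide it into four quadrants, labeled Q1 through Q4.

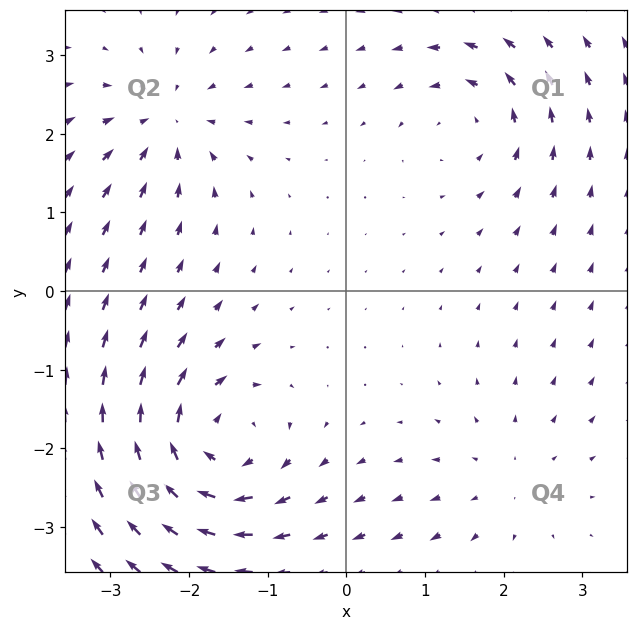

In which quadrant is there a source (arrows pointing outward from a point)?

The source sits at approximately (2.0, -2.4), which lies in quadrant Q4. The divergence there is about +2, positive as expected for a source.

Q4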